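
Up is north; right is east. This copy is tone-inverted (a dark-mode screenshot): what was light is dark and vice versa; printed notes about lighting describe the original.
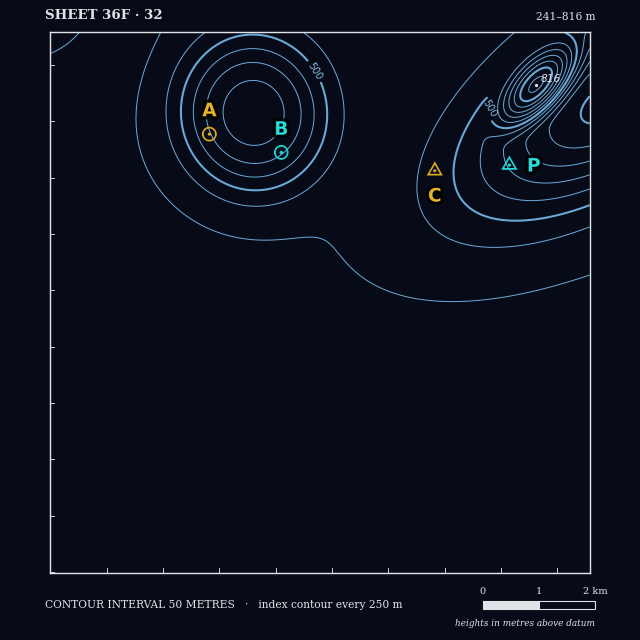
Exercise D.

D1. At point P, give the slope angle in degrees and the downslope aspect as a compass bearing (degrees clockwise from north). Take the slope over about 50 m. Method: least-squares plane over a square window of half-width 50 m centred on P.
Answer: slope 6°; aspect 60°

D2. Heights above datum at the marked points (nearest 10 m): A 400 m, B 390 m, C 530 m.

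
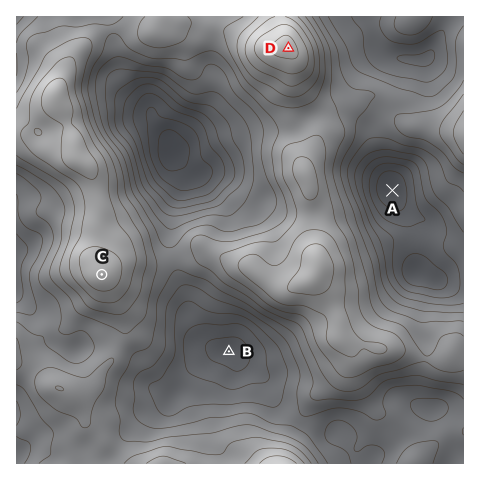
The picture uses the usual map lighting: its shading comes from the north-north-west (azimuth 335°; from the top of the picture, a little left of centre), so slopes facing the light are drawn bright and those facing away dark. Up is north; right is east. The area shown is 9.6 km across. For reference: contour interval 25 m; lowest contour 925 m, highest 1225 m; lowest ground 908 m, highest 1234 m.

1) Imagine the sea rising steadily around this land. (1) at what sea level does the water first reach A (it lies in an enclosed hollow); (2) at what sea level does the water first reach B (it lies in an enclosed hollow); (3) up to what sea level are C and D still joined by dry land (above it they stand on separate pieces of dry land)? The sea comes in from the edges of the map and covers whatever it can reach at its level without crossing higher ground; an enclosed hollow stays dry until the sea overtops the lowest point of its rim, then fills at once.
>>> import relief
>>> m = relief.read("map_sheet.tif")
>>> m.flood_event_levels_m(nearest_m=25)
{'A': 1000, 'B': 1050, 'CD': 1100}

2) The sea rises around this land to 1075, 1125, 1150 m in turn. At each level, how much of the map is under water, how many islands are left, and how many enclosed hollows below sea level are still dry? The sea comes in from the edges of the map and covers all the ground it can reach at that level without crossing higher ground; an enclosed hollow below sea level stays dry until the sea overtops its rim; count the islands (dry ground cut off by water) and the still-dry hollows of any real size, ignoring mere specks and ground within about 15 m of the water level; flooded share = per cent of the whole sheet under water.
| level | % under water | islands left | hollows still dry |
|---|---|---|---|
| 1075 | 37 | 0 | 1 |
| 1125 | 78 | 1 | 0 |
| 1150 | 88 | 2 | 0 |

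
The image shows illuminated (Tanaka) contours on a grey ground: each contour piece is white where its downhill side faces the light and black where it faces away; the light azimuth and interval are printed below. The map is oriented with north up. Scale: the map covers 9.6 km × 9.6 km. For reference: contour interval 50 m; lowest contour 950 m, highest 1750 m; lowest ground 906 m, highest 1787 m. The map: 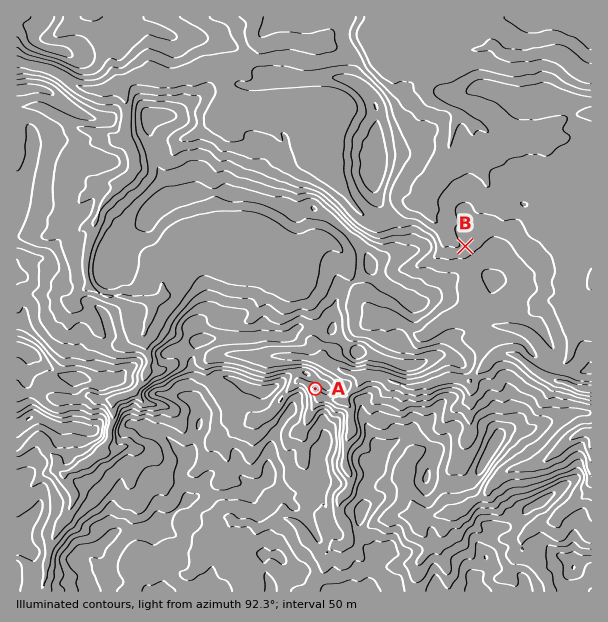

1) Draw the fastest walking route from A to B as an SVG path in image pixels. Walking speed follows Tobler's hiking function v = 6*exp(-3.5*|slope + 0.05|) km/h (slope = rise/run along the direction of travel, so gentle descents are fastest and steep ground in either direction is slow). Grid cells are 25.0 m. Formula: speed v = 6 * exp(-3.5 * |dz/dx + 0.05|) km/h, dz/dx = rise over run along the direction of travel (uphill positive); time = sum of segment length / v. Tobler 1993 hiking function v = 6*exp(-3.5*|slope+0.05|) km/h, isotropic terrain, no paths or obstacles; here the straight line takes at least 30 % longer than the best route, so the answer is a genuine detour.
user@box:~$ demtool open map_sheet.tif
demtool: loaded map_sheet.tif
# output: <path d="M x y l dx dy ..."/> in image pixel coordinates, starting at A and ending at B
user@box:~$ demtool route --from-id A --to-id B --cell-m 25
<path d="M315 389l5 4 6 3 16 0 17-7 6-6 3-2 12 0 9 5 12 0 3-2 6 0 30-15 1-1 15-8 2-3 0-3-5-9 0-7 3-6 0-3 11-23 0-57-2-3"/>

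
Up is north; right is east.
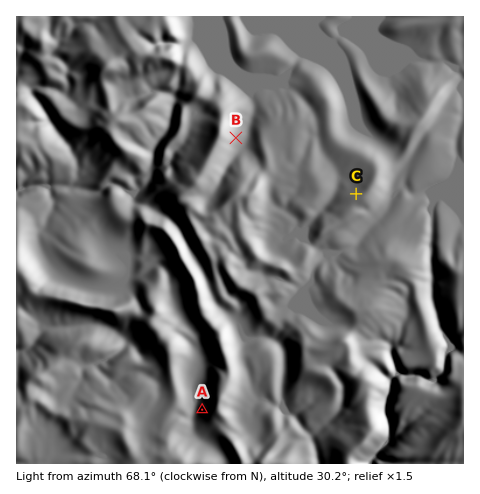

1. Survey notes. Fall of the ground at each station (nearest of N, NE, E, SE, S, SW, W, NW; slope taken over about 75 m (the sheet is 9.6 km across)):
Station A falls W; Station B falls E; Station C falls NW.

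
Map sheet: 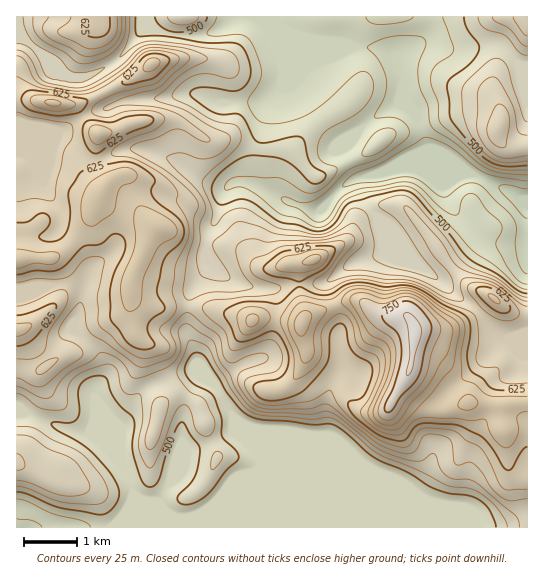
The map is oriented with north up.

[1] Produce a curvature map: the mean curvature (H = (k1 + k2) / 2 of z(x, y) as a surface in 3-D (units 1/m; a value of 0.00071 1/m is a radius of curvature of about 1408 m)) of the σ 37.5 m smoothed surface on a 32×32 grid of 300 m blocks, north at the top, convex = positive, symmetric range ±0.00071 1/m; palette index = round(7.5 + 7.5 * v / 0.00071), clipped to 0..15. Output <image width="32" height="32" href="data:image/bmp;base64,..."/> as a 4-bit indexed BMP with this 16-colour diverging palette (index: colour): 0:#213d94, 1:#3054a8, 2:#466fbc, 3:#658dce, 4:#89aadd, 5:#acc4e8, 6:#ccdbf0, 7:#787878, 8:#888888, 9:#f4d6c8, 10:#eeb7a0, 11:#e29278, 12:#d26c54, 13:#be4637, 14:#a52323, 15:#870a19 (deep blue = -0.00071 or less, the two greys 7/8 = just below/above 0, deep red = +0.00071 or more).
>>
<image width="32" height="32" href="data:image/bmp;base64,Qk12AgAAAAAAAHYAAAAoAAAAIAAAACAAAAABAAQAAAAAAAACAAATCwAAEwsAABAAAAAAAAAAlD0hAKhUMAC8b0YAzo1lAN2qiQDoxKwA8NvMAHh4eACIiIgAyNb0AKC37gB4kuIAVGzSADdGvgAjI6UAGQqHAHZUV2d3Z3d3d3d3d3d3dWlFiZpnd6Znh3h3iIh3ZTSXa8uqdZZ8Z3h3h3d3ZXh6ybmJmFbFaLR3d4iHY0mbd6iYmoVnxGbLd3d3dFenaWamqWZXZ/ZHhXd3dyOZsjV31mU3Z1TYLrVCIkJK3nWXh6ZHqmZ2u0xxjKm22t9nm8ipWoZGl3moRe/al5Nupka2eZyFRHlXRTmoa3V0Ofl3d1R3vKVZmkKLNCrXVjbYeTWWh2hmnM5VW4M7pUp1uXlWZ9pEeZpVF3j5b5QYmaytdFZr1GipnGq67FzbS8zdqEXrZZhomnhXllQ5du+p+yCP9ERHV6p4dVNWVSBHQ0AJ2kDb10V7h3Vnq/77AkREq1VVh5p3OZeEiZaI79hnaOdWdndIl2is1FmJdzO6V22laKZ7Z6h4uXhKqFYQu2bMVYmmd1iqaGWsJoU1cIve90i5ZHZ4nHmchURWaMoCJZRVgxWHaGfelEiFeHmqtjNXdyaXd2hlASZ4uHmag2vmRlJ97Hdlz6dme7x3iZZUzaZ4rKZDM3W/+8lpdneallhlqYnUn//CESRURWV2eKp1ZXiIxIdAT+h1NWmGZ3eKlmiZmpWyRSCP+GaLqGd3eZZol3qWszenCP/9y5Z3d2d2Z3ZodjbKvZAgAUiGd3dndmZ3djpah5uyacpVZ3eJiKqYeIqb"/>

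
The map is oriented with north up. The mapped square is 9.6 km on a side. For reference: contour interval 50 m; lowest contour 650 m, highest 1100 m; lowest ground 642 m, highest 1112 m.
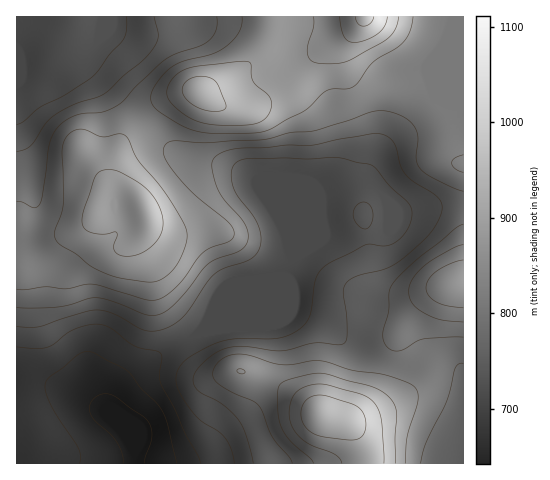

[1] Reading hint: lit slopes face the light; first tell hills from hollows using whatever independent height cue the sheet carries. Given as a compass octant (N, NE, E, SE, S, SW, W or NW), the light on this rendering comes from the E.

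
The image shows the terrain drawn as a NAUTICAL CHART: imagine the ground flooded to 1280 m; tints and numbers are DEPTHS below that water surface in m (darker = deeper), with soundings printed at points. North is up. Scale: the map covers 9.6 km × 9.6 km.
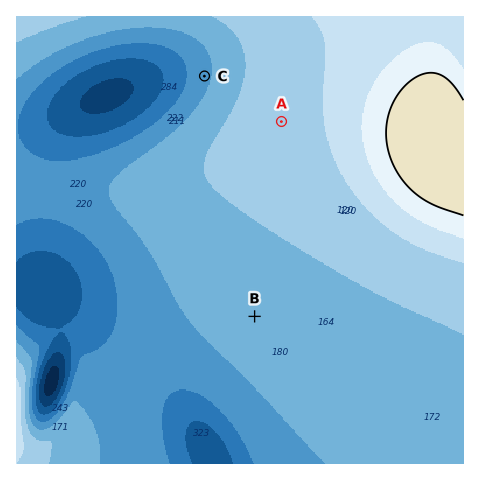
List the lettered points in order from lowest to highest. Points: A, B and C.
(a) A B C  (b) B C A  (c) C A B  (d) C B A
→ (d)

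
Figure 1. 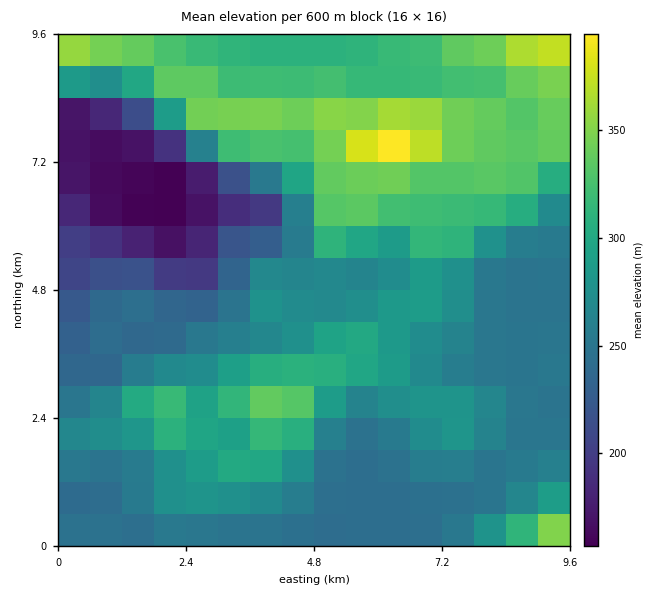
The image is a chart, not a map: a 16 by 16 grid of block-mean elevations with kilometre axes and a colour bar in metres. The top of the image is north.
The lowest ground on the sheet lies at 155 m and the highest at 405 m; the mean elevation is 275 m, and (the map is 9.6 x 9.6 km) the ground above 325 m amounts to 17.3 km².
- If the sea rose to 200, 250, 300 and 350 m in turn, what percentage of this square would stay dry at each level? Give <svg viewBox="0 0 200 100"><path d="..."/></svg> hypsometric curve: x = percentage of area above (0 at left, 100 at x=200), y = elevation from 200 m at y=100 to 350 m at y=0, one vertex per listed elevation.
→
<svg viewBox="0 0 200 100"><path d="M182 100l-47-33-67-34-58-33"/></svg>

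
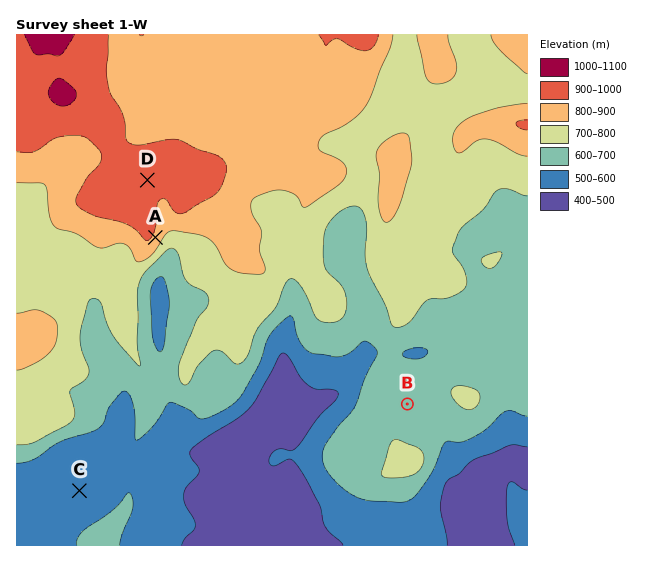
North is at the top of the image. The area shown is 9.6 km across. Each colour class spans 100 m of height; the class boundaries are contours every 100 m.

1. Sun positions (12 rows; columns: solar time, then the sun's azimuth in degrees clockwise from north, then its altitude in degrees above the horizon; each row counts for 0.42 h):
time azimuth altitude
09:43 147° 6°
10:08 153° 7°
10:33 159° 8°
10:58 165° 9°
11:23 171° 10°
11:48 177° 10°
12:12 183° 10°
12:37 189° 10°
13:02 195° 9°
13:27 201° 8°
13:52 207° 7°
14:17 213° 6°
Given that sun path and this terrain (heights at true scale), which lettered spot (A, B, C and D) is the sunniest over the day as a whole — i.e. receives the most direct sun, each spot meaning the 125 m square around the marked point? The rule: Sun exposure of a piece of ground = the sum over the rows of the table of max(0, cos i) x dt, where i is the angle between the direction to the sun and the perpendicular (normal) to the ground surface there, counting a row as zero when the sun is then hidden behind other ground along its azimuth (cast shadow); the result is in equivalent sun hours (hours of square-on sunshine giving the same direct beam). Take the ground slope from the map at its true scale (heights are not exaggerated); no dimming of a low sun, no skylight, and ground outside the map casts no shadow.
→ A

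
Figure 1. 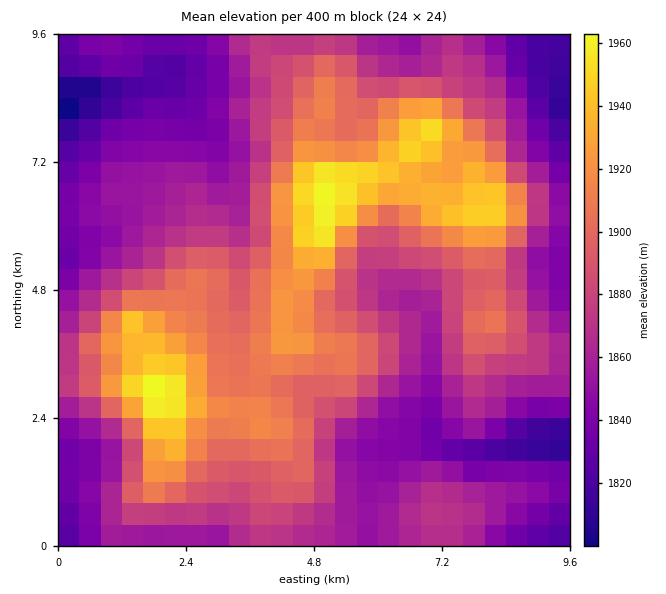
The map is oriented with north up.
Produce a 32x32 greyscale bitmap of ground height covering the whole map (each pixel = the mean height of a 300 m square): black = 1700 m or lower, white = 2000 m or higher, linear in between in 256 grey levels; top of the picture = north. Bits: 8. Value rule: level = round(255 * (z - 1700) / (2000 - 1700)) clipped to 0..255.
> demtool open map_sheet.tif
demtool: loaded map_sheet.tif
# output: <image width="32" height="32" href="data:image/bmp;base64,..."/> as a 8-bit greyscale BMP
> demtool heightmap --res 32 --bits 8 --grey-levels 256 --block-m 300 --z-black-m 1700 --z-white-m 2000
<image width="32" height="32" href="data:image/bmp;base64,Qk02CAAAAAAAADYEAAAoAAAAIAAAACAAAAABAAgAAAAAAAAEAAATCwAAEwsAAAABAAAAAAAAAAAAAAEBAQACAgIAAwMDAAQEBAAFBQUABgYGAAcHBwAICAgACQkJAAoKCgALCwsADAwMAA0NDQAODg4ADw8PABAQEAAREREAEhISABMTEwAUFBQAFRUVABYWFgAXFxcAGBgYABkZGQAaGhoAGxsbABwcHAAdHR0AHh4eAB8fHwAgICAAISEhACIiIgAjIyMAJCQkACUlJQAmJiYAJycnACgoKAApKSkAKioqACsrKwAsLCwALS0tAC4uLgAvLy8AMDAwADExMQAyMjIAMzMzADQ0NAA1NTUANjY2ADc3NwA4ODgAOTk5ADo6OgA7OzsAPDw8AD09PQA+Pj4APz8/AEBAQABBQUEAQkJCAENDQwBEREQARUVFAEZGRgBHR0cASEhIAElJSQBKSkoAS0tLAExMTABNTU0ATk5OAE9PTwBQUFAAUVFRAFJSUgBTU1MAVFRUAFVVVQBWVlYAV1dXAFhYWABZWVkAWlpaAFtbWwBcXFwAXV1dAF5eXgBfX18AYGBgAGFhYQBiYmIAY2NjAGRkZABlZWUAZmZmAGdnZwBoaGgAaWlpAGpqagBra2sAbGxsAG1tbQBubm4Ab29vAHBwcABxcXEAcnJyAHNzcwB0dHQAdXV1AHZ2dgB3d3cAeHh4AHl5eQB6enoAe3t7AHx8fAB9fX0Afn5+AH9/fwCAgIAAgYGBAIKCggCDg4MAhISEAIWFhQCGhoYAh4eHAIiIiACJiYkAioqKAIuLiwCMjIwAjY2NAI6OjgCPj48AkJCQAJGRkQCSkpIAk5OTAJSUlACVlZUAlpaWAJeXlwCYmJgAmZmZAJqamgCbm5sAnJycAJ2dnQCenp4An5+fAKCgoAChoaEAoqKiAKOjowCkpKQApaWlAKampgCnp6cAqKioAKmpqQCqqqoAq6urAKysrACtra0Arq6uAK+vrwCwsLAAsbGxALKysgCzs7MAtLS0ALW1tQC2trYAt7e3ALi4uAC5ubkAurq6ALu7uwC8vLwAvb29AL6+vgC/v78AwMDAAMHBwQDCwsIAw8PDAMTExADFxcUAxsbGAMfHxwDIyMgAycnJAMrKygDLy8sAzMzMAM3NzQDOzs4Az8/PANDQ0ADR0dEA0tLSANPT0wDU1NQA1dXVANbW1gDX19cA2NjYANnZ2QDa2toA29vbANzc3ADd3d0A3t7eAN/f3wDg4OAA4eHhAOLi4gDj4+MA5OTkAOXl5QDm5uYA5+fnAOjo6ADp6ekA6urqAOvr6wDs7OwA7e3tAO7u7gDv7+8A8PDwAPHx8QDy8vIA8/PzAPT09AD19fUA9vb2APf39wD4+PgA+fn5APr6+gD7+/sA/Pz8AP39/QD+/v4A////AGpxfoaEg4KDgoGDj5KRj4yKiIOAg4iLjo6Lg3pzbWpoa3J+i46Ni4yOjIqTmJaUkI2Ig4GEio+SkZCJgHlzb2twdn6OnqSgnZuYlJednpyYkYiCgIKIj5GPj4uGgHt2cHJ4f4yjtLOqoqCdnJ+jpqSaioJ/gISLj42JhYOBf3t1c3Z7hZu2vraqpKGhoqSpqZyJgH59f4SHhHt5e3t5eHRydXmClbTGw7Sppqepqqynl4V9fHt7e3hzbGlsbGppaHR4fYaZuc3Kuq6tr7KzsKiXhn17enl2cXB0b2ZgXFpZen+GkKXF186+tbO2ubeyq5yOhH57end0e4WDeG5oZGSDiZSnu9Hf1se8t7a3tK+nn5qTh357eHeAiouFfHZzdpGaqL/R3OPax7exsrKvqaWlpqCTh4F8eoOOj4qEgICCk56twdHa29XDs62usK6sqamsqZ+TioF+ipaWkI2NjIeQnaq5xc3PzsO0ra6xtbazr7CwqJ2RhIGQn56YlpeSiI+hs77GzMnCurGrrbO6wLy0s7ConpKFgpKjpqKemJGKiZitw9HOwLm1r6qqsLrAubGuqaCYkYeElKaurqOWjIaDjZqxxcG2s7Gtqaetub61q6Wgl5CNh4eXp66vo5GEfn6IkZ2sr66wsK2no6y6v7iso5qQioeGi5mjp6iejH55d4CKk5ygpq6xr6iirLm+vbWnmY+Li4uQmKClpJmIfHhyeYCIjZKcpqysp6CotbzCwq+bkpKVlpidpamlloR6eG91eoCFi5KZnZ6cl56vv87SvKKYmZ6ipKmvtK+ch3t4dHd6fYKHjI+TlJGNmK7E1t3MsJ+do6yzusHFwbCUgXp2en5/gYWIi46Piomas8XT3dnHsqisusbL0NPQwJ+IfXV5f4KCg4aIi4uFiJuzx9Tc29PHvr/Hy8vO09LCool+c3d+goKChYeJhoGIma/G2eHc1tDJxsXFxMjPyLGahnlvc3qAgYGDhIN/fYaTprvR19XU09DKxsO/w8q5nIx9cmptdXt8fH1+fXp7go2escK/urq+ydLQycC9wKqOgHVsZGhwdnd3d3h3dnqCkJ+rubOtrbG9zdfWyLm0n4l7b2dbYWpwc3R0c3J1fImXn6a0tK2rr7vFztLFr6WYiHhrYlNZX2Npb3FvcXZ+i5OZobC2r6iosbvAvrCemJOEcmVdWFZaYWVna2tvdHqFj5igq7SxpZ6eo6ejm5WTjX1tY19lZGhvb2lnaG1yeYWSmp6lr62glJCOjpCVlJCFdWljYmtwdHZ0cGxscHR9jJWYmJyjopaMiYSEjJKOiH5xZ2RkbHN5eHRzcnFydoGQlJKRkZSUjIWDf4GLj4qDeW9oZWQ="/>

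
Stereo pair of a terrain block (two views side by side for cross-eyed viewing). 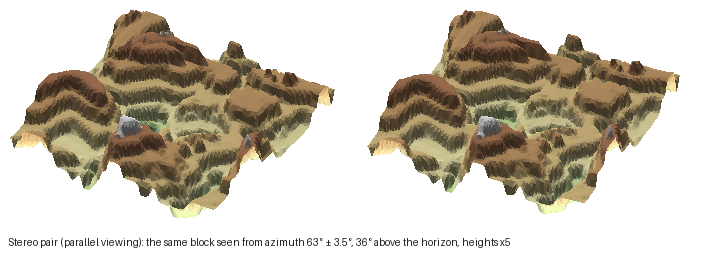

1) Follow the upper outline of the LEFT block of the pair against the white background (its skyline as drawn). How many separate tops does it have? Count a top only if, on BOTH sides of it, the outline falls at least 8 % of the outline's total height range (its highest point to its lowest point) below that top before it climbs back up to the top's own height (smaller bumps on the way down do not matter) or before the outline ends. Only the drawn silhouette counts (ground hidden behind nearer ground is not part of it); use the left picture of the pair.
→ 2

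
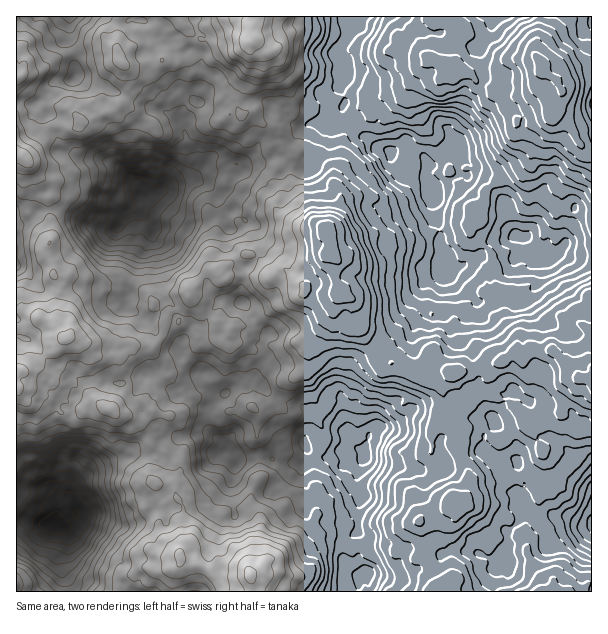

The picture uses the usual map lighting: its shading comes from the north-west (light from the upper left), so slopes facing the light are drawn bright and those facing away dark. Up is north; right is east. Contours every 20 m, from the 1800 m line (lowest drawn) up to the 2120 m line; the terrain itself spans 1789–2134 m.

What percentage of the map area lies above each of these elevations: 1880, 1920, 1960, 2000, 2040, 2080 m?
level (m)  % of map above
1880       95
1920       84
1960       67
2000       41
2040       15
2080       4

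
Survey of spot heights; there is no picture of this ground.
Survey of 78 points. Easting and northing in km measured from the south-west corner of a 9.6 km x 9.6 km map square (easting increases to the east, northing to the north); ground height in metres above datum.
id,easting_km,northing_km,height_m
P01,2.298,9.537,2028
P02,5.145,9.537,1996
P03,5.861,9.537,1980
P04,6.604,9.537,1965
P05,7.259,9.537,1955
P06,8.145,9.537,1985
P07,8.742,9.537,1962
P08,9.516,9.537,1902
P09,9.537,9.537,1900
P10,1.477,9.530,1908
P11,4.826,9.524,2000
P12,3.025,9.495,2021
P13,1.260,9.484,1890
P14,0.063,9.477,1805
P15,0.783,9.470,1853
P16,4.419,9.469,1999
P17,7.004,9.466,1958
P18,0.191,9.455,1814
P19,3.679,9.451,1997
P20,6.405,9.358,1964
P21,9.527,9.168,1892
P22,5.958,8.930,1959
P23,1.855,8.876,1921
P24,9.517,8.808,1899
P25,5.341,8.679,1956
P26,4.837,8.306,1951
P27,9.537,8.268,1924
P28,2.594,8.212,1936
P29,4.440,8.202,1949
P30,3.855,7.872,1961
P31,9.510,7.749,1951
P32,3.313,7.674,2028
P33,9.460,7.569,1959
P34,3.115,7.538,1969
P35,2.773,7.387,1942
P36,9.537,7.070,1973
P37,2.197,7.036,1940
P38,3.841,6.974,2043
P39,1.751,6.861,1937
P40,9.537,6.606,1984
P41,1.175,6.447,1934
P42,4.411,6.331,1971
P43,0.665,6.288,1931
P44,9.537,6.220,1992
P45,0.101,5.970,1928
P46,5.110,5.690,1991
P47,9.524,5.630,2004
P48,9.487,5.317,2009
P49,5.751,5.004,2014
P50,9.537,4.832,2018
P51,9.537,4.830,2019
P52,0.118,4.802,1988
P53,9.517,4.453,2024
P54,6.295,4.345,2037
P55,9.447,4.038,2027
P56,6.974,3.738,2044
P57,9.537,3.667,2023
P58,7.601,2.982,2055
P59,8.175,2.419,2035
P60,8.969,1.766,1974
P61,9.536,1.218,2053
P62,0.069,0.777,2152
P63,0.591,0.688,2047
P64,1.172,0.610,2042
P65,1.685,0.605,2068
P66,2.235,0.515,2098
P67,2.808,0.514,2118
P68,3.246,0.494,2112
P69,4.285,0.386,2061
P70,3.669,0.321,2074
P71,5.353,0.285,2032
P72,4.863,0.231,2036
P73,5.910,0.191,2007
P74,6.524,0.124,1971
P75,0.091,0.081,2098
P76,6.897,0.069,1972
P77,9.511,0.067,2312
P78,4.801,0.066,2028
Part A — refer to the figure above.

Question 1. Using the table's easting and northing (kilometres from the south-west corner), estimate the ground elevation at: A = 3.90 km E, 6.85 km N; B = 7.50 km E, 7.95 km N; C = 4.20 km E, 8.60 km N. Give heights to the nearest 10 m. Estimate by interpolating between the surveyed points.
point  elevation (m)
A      2040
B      2010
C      1950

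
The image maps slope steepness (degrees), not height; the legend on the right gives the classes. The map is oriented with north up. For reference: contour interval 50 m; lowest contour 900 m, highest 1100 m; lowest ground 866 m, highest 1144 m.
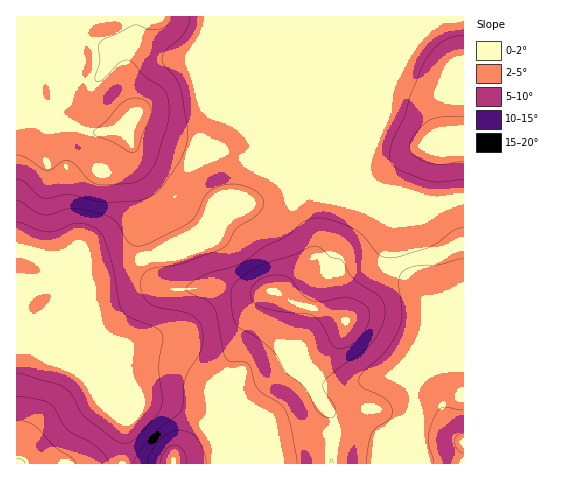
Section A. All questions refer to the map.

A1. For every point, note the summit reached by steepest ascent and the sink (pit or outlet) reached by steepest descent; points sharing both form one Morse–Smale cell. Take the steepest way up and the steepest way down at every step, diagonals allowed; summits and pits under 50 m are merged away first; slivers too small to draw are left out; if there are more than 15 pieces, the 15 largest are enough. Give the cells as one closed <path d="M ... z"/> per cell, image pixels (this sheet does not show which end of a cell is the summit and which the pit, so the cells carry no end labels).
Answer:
<path d="M277 165l-13 1-18 33-37 15-7 13-9 7-29 14-11 8-14 5-29 8-19 1-30-11-9 0-26-9-9 0-1 94 12 1 8-8 12-23 15-23 0-14 25 27 12 25 13 11 11 30 15 25 20-6 27-1 29 4 11 4 7 10 2 15 12 27 3 16 147 0-2-23 14-14 5-10-1-38 2-9 9-8 40-5 0-158-8-1-17 5-9-1-27-10-22-3-46-19-40 0z"/><path d="M264 16l-247 0-1 234 10 0 26 9 9 0 23 10 18 1 14-2 37-12 11-8 29-14 9-7 7-13 37-15 18-32z"/><path d="M463 16l-198 0-1 149 31 5 40 0 46 19 22 3 27 10 9 1 24-5z"/><path d="M64 280l-1 11-15 23-12 23-8 8-12 1 0 117 106 1 4-43-54-130z"/><path d="M70 286l56 135-3 43 126-1-1-11-13-31-2-15-9-12-27-5-30-1-28 7-15-25-11-30-13-11-12-25z"/><path d="M463 358l-39 4-9 8-2 9 1 38-5 10-14 14 3 23 66-1z"/>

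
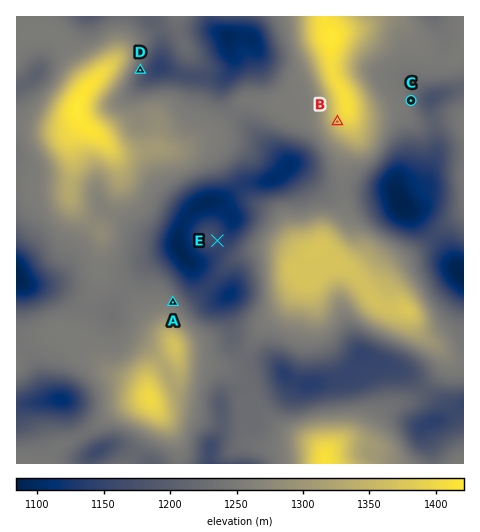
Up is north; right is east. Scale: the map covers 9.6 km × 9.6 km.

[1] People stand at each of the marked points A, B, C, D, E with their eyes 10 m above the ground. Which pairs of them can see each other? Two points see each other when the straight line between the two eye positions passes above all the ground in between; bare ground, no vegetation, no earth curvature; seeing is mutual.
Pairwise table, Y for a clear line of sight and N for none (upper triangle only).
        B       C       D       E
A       Y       N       N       Y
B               N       Y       Y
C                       N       N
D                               N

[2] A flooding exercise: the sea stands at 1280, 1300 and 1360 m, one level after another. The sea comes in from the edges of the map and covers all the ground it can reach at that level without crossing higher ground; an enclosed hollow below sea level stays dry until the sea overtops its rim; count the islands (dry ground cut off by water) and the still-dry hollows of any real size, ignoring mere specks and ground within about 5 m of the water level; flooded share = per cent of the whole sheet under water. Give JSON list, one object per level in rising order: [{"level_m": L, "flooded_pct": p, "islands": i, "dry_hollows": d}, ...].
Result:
[{"level_m": 1280, "flooded_pct": 76, "islands": 3, "dry_hollows": 0}, {"level_m": 1300, "flooded_pct": 81, "islands": 3, "dry_hollows": 0}, {"level_m": 1360, "flooded_pct": 92, "islands": 4, "dry_hollows": 0}]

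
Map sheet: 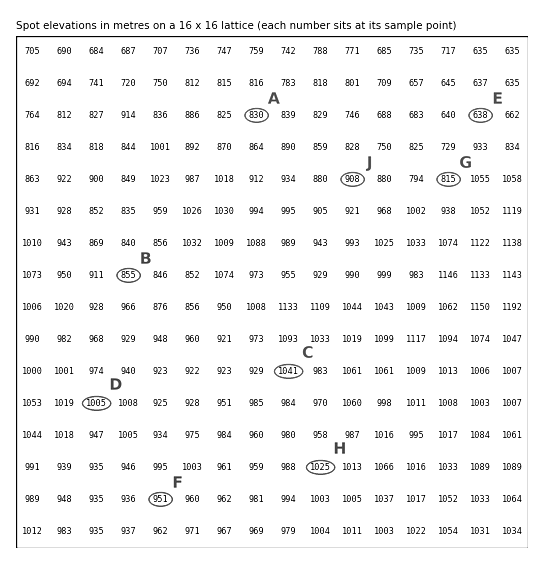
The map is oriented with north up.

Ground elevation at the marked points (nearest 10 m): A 830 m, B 850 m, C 1040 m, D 1000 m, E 640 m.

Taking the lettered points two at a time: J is below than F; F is below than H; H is above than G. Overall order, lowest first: G J F H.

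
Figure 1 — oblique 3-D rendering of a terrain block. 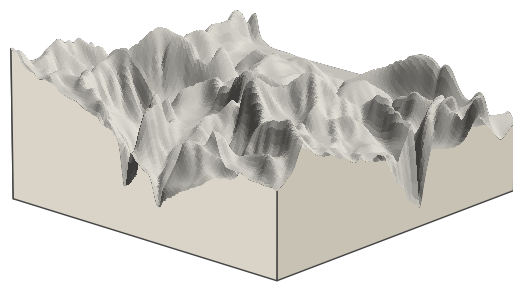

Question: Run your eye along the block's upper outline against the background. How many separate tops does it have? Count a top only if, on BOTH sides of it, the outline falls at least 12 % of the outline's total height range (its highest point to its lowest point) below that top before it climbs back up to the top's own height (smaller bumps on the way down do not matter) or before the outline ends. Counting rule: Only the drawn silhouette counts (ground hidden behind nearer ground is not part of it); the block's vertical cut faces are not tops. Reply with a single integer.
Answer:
3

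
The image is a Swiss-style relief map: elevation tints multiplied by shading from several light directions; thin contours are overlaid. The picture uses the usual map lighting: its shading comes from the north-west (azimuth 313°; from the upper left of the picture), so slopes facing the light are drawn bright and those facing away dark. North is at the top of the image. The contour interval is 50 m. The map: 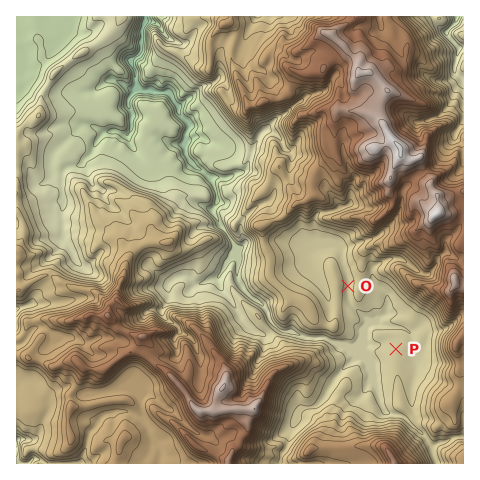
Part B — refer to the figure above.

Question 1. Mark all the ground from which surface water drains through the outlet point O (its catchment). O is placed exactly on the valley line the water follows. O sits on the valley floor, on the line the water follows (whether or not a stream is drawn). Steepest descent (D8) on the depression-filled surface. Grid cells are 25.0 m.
8.791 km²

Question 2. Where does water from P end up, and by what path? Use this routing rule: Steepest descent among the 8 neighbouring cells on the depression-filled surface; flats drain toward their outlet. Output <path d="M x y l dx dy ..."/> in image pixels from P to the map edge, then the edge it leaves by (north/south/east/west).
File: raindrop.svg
<path d="M396 349l-7-7-6 0-4 2-29 0-3-2-17-1-5-4-19 0-9-3-4-4-13 0-8-7-7-15-7-7-5-2-9-8-7-12 0-34-15-17-5-10-4-5 0-4 3-5 0-7 1-2-3-10-3-4 0-2-1 0-9-10-4-1-11-14 0-21 2-3 0-6-1-2-8-9 0-3-3-4 0-2-9-12-12 0-4-2-8 0-7-7 0-8-2-1 0-5-2-2 0-4 2-6 5-3 2-4 2-22 2-3 0-8"/>
exit: north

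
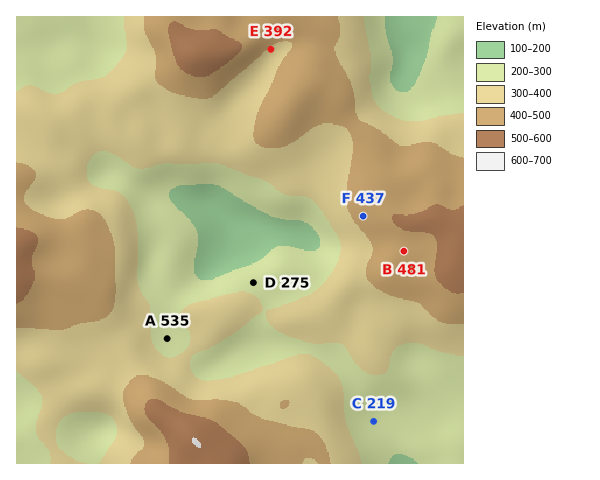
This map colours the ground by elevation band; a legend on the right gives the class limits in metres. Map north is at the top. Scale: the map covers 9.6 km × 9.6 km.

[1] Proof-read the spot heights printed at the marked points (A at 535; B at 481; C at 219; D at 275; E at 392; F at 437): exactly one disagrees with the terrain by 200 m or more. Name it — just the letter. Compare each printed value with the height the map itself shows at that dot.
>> A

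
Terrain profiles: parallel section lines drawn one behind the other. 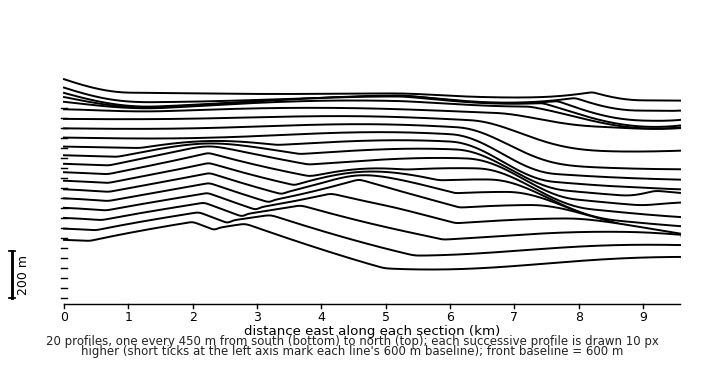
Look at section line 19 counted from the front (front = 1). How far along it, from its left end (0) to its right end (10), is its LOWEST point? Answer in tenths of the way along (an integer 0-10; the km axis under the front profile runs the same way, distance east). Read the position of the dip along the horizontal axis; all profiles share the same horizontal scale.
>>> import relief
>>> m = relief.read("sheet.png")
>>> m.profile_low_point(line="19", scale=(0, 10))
10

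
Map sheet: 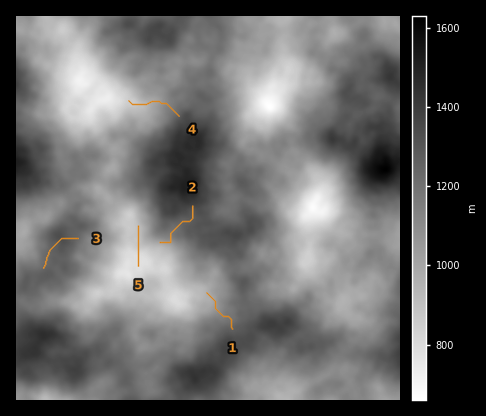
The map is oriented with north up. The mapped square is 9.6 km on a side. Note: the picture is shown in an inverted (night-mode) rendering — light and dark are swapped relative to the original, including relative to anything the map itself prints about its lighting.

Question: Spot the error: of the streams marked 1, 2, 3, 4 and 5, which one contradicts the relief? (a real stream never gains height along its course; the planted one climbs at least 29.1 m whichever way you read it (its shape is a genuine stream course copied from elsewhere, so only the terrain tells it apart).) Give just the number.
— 3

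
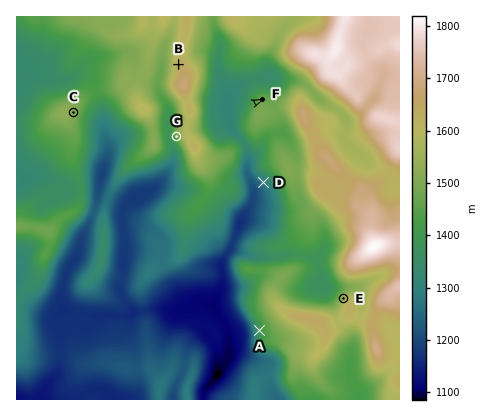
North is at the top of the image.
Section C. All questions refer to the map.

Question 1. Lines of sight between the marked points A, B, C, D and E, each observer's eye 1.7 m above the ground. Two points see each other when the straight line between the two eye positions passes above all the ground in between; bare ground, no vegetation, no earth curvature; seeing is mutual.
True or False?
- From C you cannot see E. False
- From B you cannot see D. True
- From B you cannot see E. True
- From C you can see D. False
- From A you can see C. True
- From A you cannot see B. True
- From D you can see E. False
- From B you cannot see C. False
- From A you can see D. False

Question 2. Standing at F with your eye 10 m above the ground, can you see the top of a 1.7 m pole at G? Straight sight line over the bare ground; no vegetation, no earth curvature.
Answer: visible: false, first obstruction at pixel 200 126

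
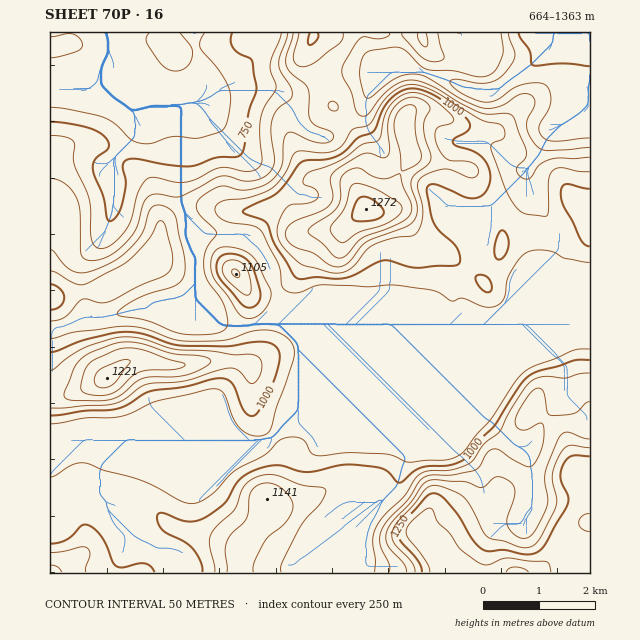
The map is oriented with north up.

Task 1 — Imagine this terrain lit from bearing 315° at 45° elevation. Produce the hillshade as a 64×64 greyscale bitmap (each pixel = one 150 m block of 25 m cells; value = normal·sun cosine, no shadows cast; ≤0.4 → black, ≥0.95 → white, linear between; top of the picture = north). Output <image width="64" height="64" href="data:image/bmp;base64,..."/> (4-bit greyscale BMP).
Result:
<image width="64" height="64" href="data:image/bmp;base64,Qk12CAAAAAAAAHYAAAAoAAAAQAAAAEAAAAABAAQAAAAAAAAIAAATCwAAEwsAABAAAAAAAAAAAAAAABEREQAiIiIAMzMzAERERABVVVUAZmZmAHd3dwCIiIgAmZmZAKqqqgC7u7sAzMzMAN3d3QDu7u4A////AJh2ZniamYiImaqqh2Z3iIiIiIq6mZmpmZmavMu6h4iIqpdmeJmpiIiZqqqHZmZ4iIiIirqYiJmImZq8y7uoiIjMuYd4mZmYiImqqpd2ZmeIiIiKuod4mYiImry7zcqIiMzLmHiJmYiIiau6mHdmVoiIiJrLqIiZiIiJq6rN25iIq7uoiImZmIiaq7uph3ZVeIiIit3bqZmId3iZmb3sqYiZqpiIiZmZmaq8y7mHdlRXiIiJ3//aiIh3d4h4rN26mZmZmIiJmZmZq7zMuph2VVZ4iIm+//2YiHd3h2eb3cuqmZmIiImZmZmrvMzLmHdmVWeIiJzv/8iIh3iHZorNy7qZmIiImZmZmZq7zMuph3d3ZniIic//6oiIiZhmeby7qpmYiZmZmZmZiZrN3cqYiZiHd3eInP/8qZmZmHZ5q6mZqpiJmZmZmYiIib3e3KmaqqmIiIiL7/27uqqph4q7qYiqqZmZmZmIiIiIm97cuqq7u6qZmIrf/c3cu6mYmsy5iJmpmZmZiIiIiIiJvNy6qqu7u6qpmb3d3u7LqZmbzduZiJmZiIiIiIiIiIiavLqZmru7u6qZmru87+ypmZrN3LuIiIiIiIiIiIiIiIiaqpiJmqqqqZmZmZm+7bmZmb3cu4iIiIiIiIiIiIiIiIiamYiImZmYiIiIiJvu2piJrMu6iIiIiIiIiIiIiIiHd4mZmIiIiIiIiIiIic7sqIiruqlmd4iIiIiIiIiIiYdmeJmIiIiIiIiIiIiInO25eJq6mTIjREVXiIiIiIiZl2VoiIiIiIiIiIiIiIiJ3tuHiaqZQxAAABNXiIiIiJmYZVeIiIiIiIiIiIiIiIiu7ah4qqqHUxAAACRWZ3iImZhlRoiIiIiIiIiIiIiIiJz+yXeaqqqoZCAAAiMzNGeJmGRFiIiIiIiIiIiIiIiIit/rh4mqu8updBABERAAJGiYZUR4iIiIiIiIiIiIiIiIvv25maqrzMunQhIiIhACRoh1RGiIiIiIiIiIiIiIiIib7tu6qrvN3MqGVWd3ZURXiIZUWIiIiIiIiIiIiIiIiIm83cy7zN3d3LqZmru7qZmqmGVXiIiIiIiIiIiIiIiIiImrzMvM3e7t3LqqvMzMzMuph3eIiIiIiIiIiIiIiIiIiImaurzN3u7cuqq7zM3dzLqYiIiIiIiIiIiIiIiIiIiIiImZmrvN3dy6qqq7vMy7uqmYiIiIiIiIiIiIiIiIiIiIiIhniau8zLqpmZmaqpiJmYiIiIiIiIiIiIiIiIiIiIiIiERWiIiaqZmIiImqhVeIiIiIiIiIiIiIiIiIiIiIiIiIREVmVFZ4iIiIiZl1NHiIiIiIiIiIiIiIiHdniIiIiIh2ZndUM1Z3iIiJiHZEaIeIiIiIiIiIiIiIdlV4iIiIiIiJqoZDNFVniJh3dUV4dVZ2Z3d3d3d3iIiIZXiIiIiImZrMyoZURFV5mXdkRpqGQzMjVmZ3dmd4iJh1aIiIiIiZm83cuYZVVXm7qnRHmpdUMgA1Znd2ZmeImXVYiIiIiJiJvN7cqHZVes3clmiZl2ZkEBVnd3dmZ3iZhkaIiIh3iHeb3u3Kh1V6zdyoiZiHd3dAAleIh3d3eImXVXiIiIeHZnnN7tynZnnNy6mamHd3iGEAJGiIiIiIiahmZ3iZiIh1V6ze7bhmeauqmZqqmHiIcwAAJWeIiIiJqXd3iJmZiHVGm83tuGaImYdmeby6qqqGMAABNWiIiImZiIiImZmIdUWKvd24ZoiIdlVorMzM3LlkIQACR4iIiZmImZmZmYh2VXm83cmImZmZiIiavM3e25dlQxA3iIiImIiZmZmZmIZWeazdypqruru8y7qqvN7tuYiGMTeIiHiIiJqqqZmZh2Z4q8y6q8zLu83d3KmavM3KmZdTR4iHZneImqqqmZmHZ4irzLqrzdy6vN7uyYmrzLqpl0NXd3dlZ3iau7qqmYd3iZq7qqvN3cqs3u7bmazMqqqnMTV3d2VWeJq7uqqYd2eJmqqqqrzdy6vN7u27zdypmrlBFGeIdVZ4mry6qoh2Z4maqqqqq8y7u7vN3cze7sqaunMkeZmGZmeKzLu7iHZmeJqqqqqqu7u6q7zMzM7/26q6lkV5qpd3Znm8zMyYh3d3iaqqqZqqqruqu7urve7su7qGVWiZiHd2Z6vMzKqZiIiJmZmZmZqqu7u7qZmazd3cunVVZnd3d3Zniru7qqqpmIiZmZmZmZq7u7qpmIibze3KdEVVVniIZVZ4mqq6qqqZiJmZmZmZmru8u6mYd4mt7tt0RWd3irqFRFaImaqqqZmIiZmZmZmau8zLqqmId4z//ZZWeIibzKdUVniImZmZmYiIiIiIiZqrzMu6uql2e+//yYd3iavdynZWd4iZmZmZmIiIiIiJmaq7y6qqqYZp3//rmHeJmr3cqHd3iIiIiZmZiIiIiIiZmqqqmZqZh2it/+uYiIdlaczKmHeIiIiImZmYiIiIiJmZqqmHeIh3eInN26h2VDIkerupiIiIiHiJmZiIiIiImZmruodmd3ZoiJmqhlVWZDJGmqqZmYiId4mZiIiIiIiYiavMuFVmZVeIiIdlV4mHZEV5qqmZiIh3iZmJmIiImZiIm97bdVVVRXd4h2Zomph1VniZmZmYiIiJmZmYiImZmYiKzuyWVVVVVWeIdmiamGVWiImZmZmYiJmZmZiIiZqpmInO7adlVWZVVoh1aJqYZFeIiJmZ"/>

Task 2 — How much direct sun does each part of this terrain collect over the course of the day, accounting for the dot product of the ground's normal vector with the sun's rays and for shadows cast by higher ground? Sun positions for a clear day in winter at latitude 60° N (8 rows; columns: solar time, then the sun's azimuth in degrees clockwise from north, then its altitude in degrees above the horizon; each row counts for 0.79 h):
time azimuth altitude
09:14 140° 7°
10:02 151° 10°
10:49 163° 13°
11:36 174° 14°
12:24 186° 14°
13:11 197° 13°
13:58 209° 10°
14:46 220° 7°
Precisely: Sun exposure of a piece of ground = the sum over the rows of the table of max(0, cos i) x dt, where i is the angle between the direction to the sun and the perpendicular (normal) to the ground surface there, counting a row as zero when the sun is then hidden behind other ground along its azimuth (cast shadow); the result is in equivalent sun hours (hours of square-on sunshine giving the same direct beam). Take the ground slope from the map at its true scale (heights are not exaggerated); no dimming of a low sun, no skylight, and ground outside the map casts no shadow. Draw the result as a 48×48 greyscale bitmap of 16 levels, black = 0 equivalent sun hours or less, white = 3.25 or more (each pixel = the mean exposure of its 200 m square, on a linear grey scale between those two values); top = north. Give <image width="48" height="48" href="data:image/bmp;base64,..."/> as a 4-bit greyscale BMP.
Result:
<image width="48" height="48" href="data:image/bmp;base64,Qk32BAAAAAAAAHYAAAAoAAAAMAAAADAAAAABAAQAAAAAAIAEAAATCwAAEwsAABAAAAAAAAAAAAAAABEREQAiIiIAMzMzAERERABVVVUAZmZmAHd3dwCIiIgAmZmZAKqqqgC7u7sAzMzMAN3d3QDu7u4A////ADRmZUREVmZmVmZlVWZmVWiIZUMyIRJWZgFGZUNFZnd2Znd2VmZmaLy5ZTIQAABGZgATRERWeIdlVWd3ZmZmaKymRDIQAAA1ZiIiNFVnd2RDRWeIdmZlRFZkMzMhAAAleFZURWZmUyIiJGeIiGZlQhEkQzMzMQEjVWZUVmZkMhISNXd3iIZlQgATQzNFZTIzM1VVVmVDI0MiNVZUVnh2VBARIiNFZkVmVEVVVUQzVVVDMhESI1ZmVCEQABI0RVZ4dkRFRERWZlVUEAAAASMzMiEQAAEjM0VWd1Q0VWZmZmVVMQABEQABERAAAAAzM0QzNGZmZmZmZmVVQyAjMyEBERIgAAAjNFQyAGZmZmZmZmVVVVVDRFVURDMiEAABRmVCAGZmZmZmZmVVaJdURVVUREQzIiEBR2VCAMuYiHZmZmZmeYdmVVVVRERFVUMRNWZCJO///9p2ZmZmeIdmVVVVVVVVVVQyE1ZCNXnf//26mHZmeIh2VVVVVWZmVVVUITVURERYrM3u/+26h4h2VVVVZmZmZmVUMRJFQ0RERp3////sl3d2ZmZmZmZmZmVVQgACMiIiEliYZWiZdVZ3ZmZmZmZmZmVVRCAAAAAAAAEQAAABESNVZmZmZmZmZmVVVEIRABAAAAAAAAAAAAEkZmZmZmZmZmVVVVVUREIAAAAAAAAAARE1ZmZmZmZmZmZVVmZmZZYxAAAAAAABWHVVZmZmZmZmZmZmZmZmZpdmUgAAAAEkjLdmZmZmZmZmZ2eZZmZmZlVniXQiM0RYunZndmZmZmZmdnmpdmZmZiEjNpu6h1Wdx0Rpu7u6mYmYd4hlZmZmZgAAATaal1aJdDRovf/rmZmZmYVGhmZmZiIgAAJXdlRSASWKq83bh4iZmGRGiGZneEVBAAEkVFQgACe7qpq7qHd3ZVVWeIh2eVZSEAEjRFQgAliZmpmt/8l1Q1ZlVnZmeFVUIRI0RFVniZdDRVac//6VNWZlRFVXh1VVQyRDNGiau7hBAAJZqryVVmZlRERohlVURDQxElZTIjRDEAI0QzVVVmdlQzRodUQzREQgERERAAAkREVCESI0aJmFRERmQ0MzRFQxEAAAAAATVmYxASVniZmGQ0VTITNERWUhERAAAAASMyIRISe8qYdURFQxEUVWVUIRIhEAAAJDAAABIjeZZCEjZ2IAAEVndjESMiIQEkZTAAAAAmZEMhEld0EAADNEQzNEQzMzRFZSEAAAA3ZEVmZmZCEAAAABEkRVREREVVVDRVQgBGZWeZZEREQyEgERJEVVVVVEVUQzVnYwEzRodCAAFHhlVTMzRFZVVVVVVDMjRVUxERAjEAAAA2ZmZlVVVWZmVVVVVUM1ZUMyIQAAAAAAABNWZmZmVVZmZmVmZmaJllMzMgAAABR2MAFFZmZnZWZmZmZmdmaaqGVUQyAAJYmahSEjRHd2ZmZmZlZndlRXmYdlQyElZUM2h1QzNGZmVmZmZVVndlMzaZh2hlaYUyNnVEVEVVVURVVVVUVVVVRERnZWeIh1REVmREVVVQ=="/>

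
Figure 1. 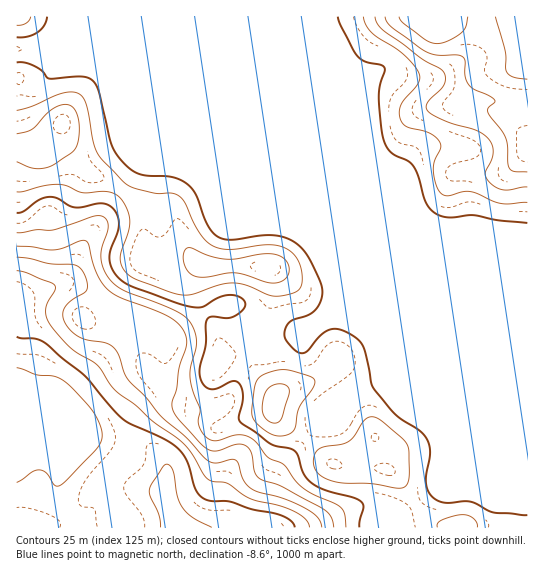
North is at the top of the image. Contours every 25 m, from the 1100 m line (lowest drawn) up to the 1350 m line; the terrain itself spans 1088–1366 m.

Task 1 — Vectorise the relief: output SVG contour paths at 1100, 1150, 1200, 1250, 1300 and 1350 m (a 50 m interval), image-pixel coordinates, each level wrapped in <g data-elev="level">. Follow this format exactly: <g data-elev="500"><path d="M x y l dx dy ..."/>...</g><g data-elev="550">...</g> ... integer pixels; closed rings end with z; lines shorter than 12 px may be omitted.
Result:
<g data-elev="1100"><path d="M160 527l-1-12-9-18-1-7 2-5 11-17 5-4 6 6 4 25 5 12 11 11 19 9"/><path d="M17 368l20 7 18 2 11 5 27 29 7 14 2 10-1 7-4 7-36 36-6 1-9-13-7-3-6 2-16 10"/></g><g data-elev="1150"><path d="M17 271l10 2 27 12 1 5-8 13-1 8 1 8 6 10 18 20 27 17 12 19 7 7 18 13 19 17 29 21 9 11 15 25 6 2 14 2 16 12 9 4 26 6 15 6 12 7 5 9"/></g><g data-elev="1200"><path d="M17 246l37 4 9-2 18-7 4-1 2 2 9 29 5 11 6 7 14 9 48 19 9 6 6 8 2 7 0 8-6 20-3 23-5 14 1 8 7 10 21 23 9 6 8 1 19-7 9 2 5 7 3 17 4 7 5 3 19 7 41 22 8 8 3 10"/></g><g data-elev="1250"><path d="M527 515l-33-2-23-11-26 1-7-2-6-4-4-7-2-8 4-28-2-13-9-11-24-16-21-25-3-6-7-34-3-7-6-5-13-7-9-1-11 5-17 19-7-1-9-7-5-10 3-10 6-5 14-5 7-4 6-8 2-9-1-9-7-16-7-14-8-9-10-7-14-4-14 1-30 4-6-1-7-2-10-11-12-31-9-11-8-5-8-2-24-1-9-2-9-6-10-10-8-15-12-50-6-12-6-3-6-2-32 2-6-7-9-5-9-3-8-1"/><path d="M17 213l6-2 15-11 11-3 8 1 12 7 6 2 24-4 8 2 8 6 4 12-2 10-7 18 0 11 4 11 9 9 11 5 39 15 20 5 10 0 15-9 8-3 9 0 8 4 2 4 0 4-10 9-8 2-16-1-4 2-1 6 0 21-6 24 2 12 4 5 7 2 6-1 12-7 7 1 3 5 2 8-4 22 1 5 31 22 19 4 5 3 3 5 6 18 10 11 13 6 28 7 7 4 1 5-3 14-1 6"/><path d="M17 37l12-1 9-4 7-7 2-8"/><path d="M338 17l4 10 16 30 7 4 15 4 4 2 1 4-5 14-1 12 2 29 3 15 7 12 18 8 5 6 4 10 7 22 5 10 7 5 9 3 28-2 24 5 29 3"/></g><g data-elev="1300"><path d="M270 422l7 1 5-6 7-24-1-6-3-2-6-1-6 1-5 4-3 5-3 17 3 6z"/><path d="M266 282l12 1 5-3 4-3 2-10-2-5-4-4-6-3-10-1-30 5-11 0-16-3-20-8-4 1-2 2-1 7 2 8 4 7 5 3 11 1 30-4z"/><path d="M17 162l14 6 12 0 11-3 17-12 5-6 3-8 0-12-1-10-3-7-4-4-5-2-5 1-12 6-16 18-16 5"/><path d="M375 17l3 8 6 6 38 28 21 13 2 6-1 7-15 16-2 4-1 4 3 4 10 5 14 6 24 7 12 8 3 6 1 6-1 8-7 14 1 4 3 5 7 5 7 3 24-3"/></g><g data-elev="1350"><path d="M399 17l4 6 20 15 7 4 7 2 12-3 12-8 5-6 2-10"/><path d="M495 17l10 34 1 20 7 6 14 2"/></g>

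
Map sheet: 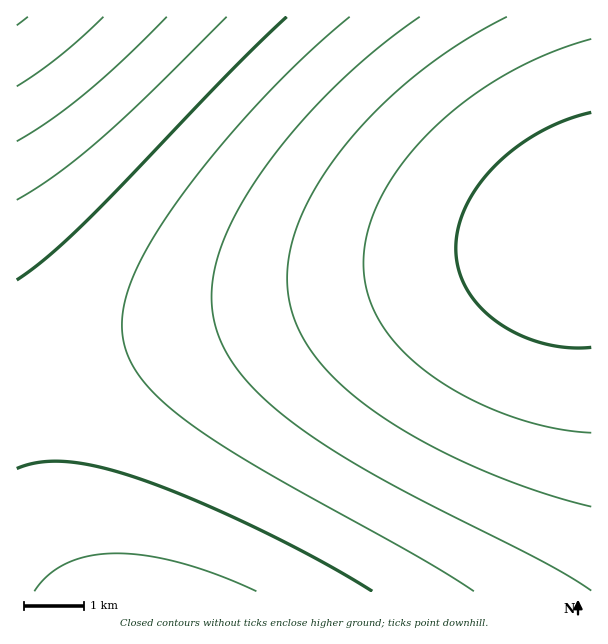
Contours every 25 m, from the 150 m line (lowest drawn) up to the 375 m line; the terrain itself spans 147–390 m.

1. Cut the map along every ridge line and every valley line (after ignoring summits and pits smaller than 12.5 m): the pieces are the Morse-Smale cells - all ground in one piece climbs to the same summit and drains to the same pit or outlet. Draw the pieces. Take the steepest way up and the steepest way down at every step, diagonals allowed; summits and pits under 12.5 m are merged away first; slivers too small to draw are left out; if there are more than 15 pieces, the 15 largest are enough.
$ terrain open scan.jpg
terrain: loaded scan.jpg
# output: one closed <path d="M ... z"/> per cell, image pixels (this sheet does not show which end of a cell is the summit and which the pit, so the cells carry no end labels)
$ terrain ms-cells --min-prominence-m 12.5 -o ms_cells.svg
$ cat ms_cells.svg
<path d="M591 228l-4 0-14 7-30 11-75 19-241 54-179 45-31 4-1 223 575 1z"/><path d="M591 16l-574 0-1 352 10 0 22-4 179-45 241-54 75-19 30-11 14-7 4 0z"/>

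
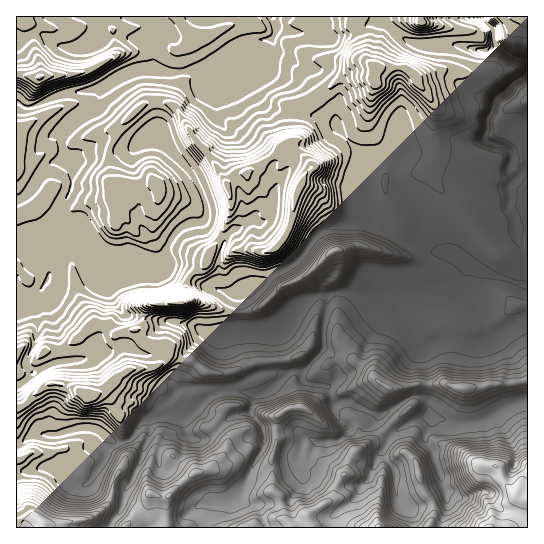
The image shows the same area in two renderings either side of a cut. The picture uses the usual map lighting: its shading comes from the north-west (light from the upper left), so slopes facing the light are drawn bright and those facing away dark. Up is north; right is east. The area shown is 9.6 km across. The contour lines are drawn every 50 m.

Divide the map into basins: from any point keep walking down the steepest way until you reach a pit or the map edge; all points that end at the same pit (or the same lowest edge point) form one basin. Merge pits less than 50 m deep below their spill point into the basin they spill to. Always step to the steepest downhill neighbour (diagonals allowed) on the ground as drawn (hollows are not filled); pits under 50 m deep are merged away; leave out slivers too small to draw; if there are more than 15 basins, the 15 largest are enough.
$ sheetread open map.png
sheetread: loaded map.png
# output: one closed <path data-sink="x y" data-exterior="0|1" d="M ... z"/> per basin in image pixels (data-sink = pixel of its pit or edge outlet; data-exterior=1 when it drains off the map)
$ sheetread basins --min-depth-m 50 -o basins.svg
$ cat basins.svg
<path data-sink="482 17" data-exterior="1" d="M527 16l-172 1-2 10 10 19 2 12 8 8-20 5-8 4-30 24-20 8-3 4 0 30-9 4-22 20-15 8-9 2-10 8 5 22-4 17-5 12-12 17-4 12-18 14-5 24-2 2-32 1-5 6-2 16-9 5-19 2-9-9-13 0-32 27-16 0-11 10-18-4 1 51 8-3 8-9 16-12 18 1 19 11 7 0 9-4 7 6 11 20 8 31-5 18-10 16-1 14-4 8-7 7-11 7-32 6-15 0-8-8-9 0-10 6 1 5 293 0-3-13 26-17 3-12 9-13 7-18 25-16 35-33-3-12-6-7 40-4 15 5 16 0 16-4 29-1 9-4z"/><path data-sink="273 17" data-exterior="1" d="M354 16l-327 1 1 6-3 7 14 29 2 16-2 2-23-2 0 280 2 2 16 4 11-10 16 0 32-27 13 0 9 9 23-4 6-6 1-13 5-6 32-1 2-2 5-24 18-14 4-12 12-17 5-12 4-17-5-22 10-8 9-2 15-8 22-20 9-4 0-30 3-4 20-8 30-24 8-4 20-5-8-8-2-12-10-19z"/><path data-sink="430 417" data-exterior="0" d="M527 380l-17 4-20 0-16 4-16 0-15-5-40 4 6 7 3 12-35 33-25 16-7 18-9 13-3 12-26 17 4 12 67 1-1-25 6-30 1-4 18-17 4 0 10 10 7 28 9 12 1 15-3 11 81 0 6-3 7-12 0-10 4-4z"/><path data-sink="94 429" data-exterior="0" d="M61 384l-12 0-6 3-18 18-9 4 1 114 9-6 9 0 8 8 15 0 35-8 15-12 4-8 3-18 13-25-5-28-14-28-7-6-9 4-7 0-15-9z"/>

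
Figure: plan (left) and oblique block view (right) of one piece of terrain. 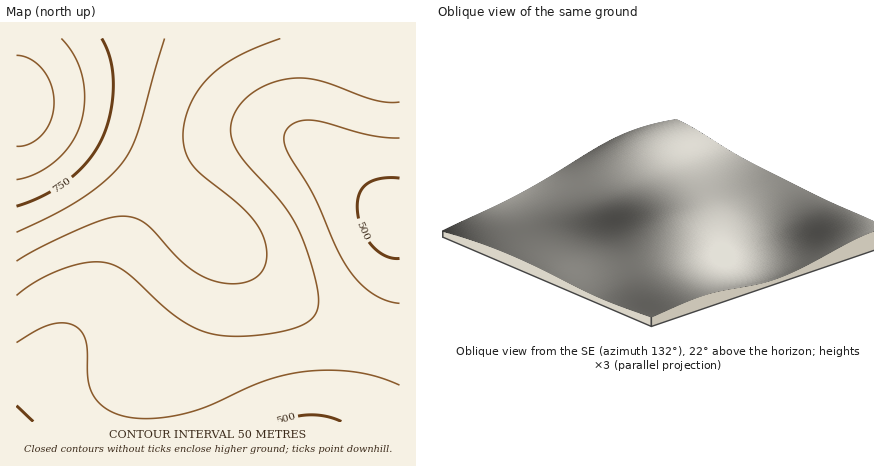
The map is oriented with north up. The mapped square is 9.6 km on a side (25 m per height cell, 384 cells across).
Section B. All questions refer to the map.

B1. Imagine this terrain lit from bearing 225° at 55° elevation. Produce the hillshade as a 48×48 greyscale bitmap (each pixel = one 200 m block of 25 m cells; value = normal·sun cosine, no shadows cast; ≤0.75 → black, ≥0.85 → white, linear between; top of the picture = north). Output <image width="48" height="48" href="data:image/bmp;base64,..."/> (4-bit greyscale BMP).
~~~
<image width="48" height="48" href="data:image/bmp;base64,Qk32BAAAAAAAAHYAAAAoAAAAMAAAADAAAAABAAQAAAAAAIAEAAATCwAAEwsAABAAAAAAAAAAAAAAABEREQAiIiIAMzMzAERERABVVVUAZmZmAHd3dwCIiIgAmZmZAKqqqgC7u7sAzMzMAN3d3QDu7u4A////AP7u7d3d3MzMzMzMzMzMzMzMzM3d3d3d3e7u3d3dzMzMzMzMzMzMzMzMzN3d3d3d3e7d3dzMzMzMzMzMzMzMzMzMzN3d3d3d3e3d3MzMzMzMzMzMy7u7zMzMzd3d3d3d3d3czMzMzMzMzLu7u7u8zMzM3d3d3d3d3dzMzMzLu7u7u7u7u7vMzMzM3d3d3d3d3czMzLu7u7u7u7u7vMzMzMzN3d3d3d3dzMzLu7u7u7u7u8zMzMzMzMzN3d3d3dzMzMu7u7u7u7u8zMzMzMzMzMzN3d3MzMzMu7u7u7u7vMzMzMzMzMzMzMzMzMzMzLu7u7u7u7u8zMzMzMzMzMzMzMzMzMzLu7uqqru7u7zMzMzMzM3d3d3d3czMzLu7qqqpmbu7vMzMzMzN3d3d3d3d3czMu7qqmZmZmbu7zMzMzM3d3d3d3d3d3MzLu6qZmIiIiLu7zMzMzd3d3e7u7t3d3My7qpmYh3d3eLu8zMzM3d3d7u7u7t3dzMu6qZiHd3Z3d7u8zMzN3d3e7u7u7t3czLuqmYd3ZmZmd7u8zMzd3d3u7u7u7t3cy7qpmHdmZVVmZ7vMzMzd3d7u7u7u7d3Mu6qYh3ZlVVVWZ7zMzMzd3d7u7u7u7dzLuqmId2ZVVVVWd8zMzMzd3d7u7u7u3cy7qpiHdlVVRVVWd8zMzMzd3d7u7u7t3Mu6mYh3ZVVERFVmeMzMzMzd3d3u7u3dzLupmIdmVVRERVZniMzMzMzN3d3d3d3cy7qZh3ZlVUREVVZ4id3MzMzM3d3d3dzMuqmId2ZVVERFVWd4mt3czMzMzN3d3My7qpiHdmVVRERVVneJqt3czMzMzMzMzMu6qYh2ZVVUREVVZ3iaq93czMzMzMzMy7uqmIdmVVVERVVmd4mqu93czLu7u7zLu7qpmHdmVVREVVZneJqrzN3cy7u7u7u7uqqZiHZlVVVVVWZ4iaq8zN3Mu7uqqqu6qqmYh3ZlVVVVVmeImqvM3d3Mu6qqqqqqqZmId2ZlVVVWZ3iJq7zN3d3LuqqZmZqpmZmId2ZmVVZmd4mau8zd3dzLqpmZmZmZmZiId3ZmZmZ3iJqrvM3d7sy7qZmIiImZmIiId3dmZnd4iaq8zd3u7sy6mYiIiIiIiIiIh3d3d4iJmrvM3e7u7suqmIh3d4iIiIiIiIiIiImaq8zd7u7u7rupiHd3d3iIiIiIiIiImZqqvM3e7u7u7rqYh3dmZ3eIiIiImZmZmqq7zN3u7//u7qqYd2ZmZnd4iImZmZmaqqu8zd7u///u7amHdmZmZnd4iImZmZqqq7vM3e7u//7u3ZmHZmZWZnd4iJmZmqqqu7zN3e7u/u7t3Zh3ZlVVZmd4iJmaqqq7u8zN3e7u7u7d3Ih2ZVVVZmd4iZmqqqu7vMzN3e7u7u3czId2ZVVVZmd4iZmqqru7vMzd3d7u7d3Mu3dmVVVVVmeIiZqqq7u7zMzN3d3d3czLqndlVVVVVneImZqqu7u7zMzMzd3czMu6qXZlVVVVZneImaqqu7u7zMzMzMzMy7qpmQ=="/>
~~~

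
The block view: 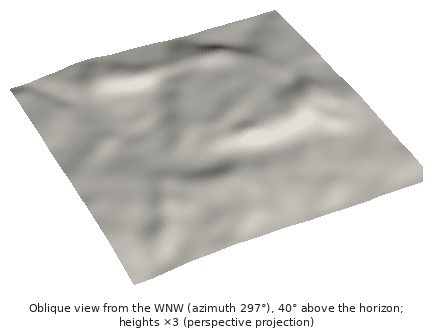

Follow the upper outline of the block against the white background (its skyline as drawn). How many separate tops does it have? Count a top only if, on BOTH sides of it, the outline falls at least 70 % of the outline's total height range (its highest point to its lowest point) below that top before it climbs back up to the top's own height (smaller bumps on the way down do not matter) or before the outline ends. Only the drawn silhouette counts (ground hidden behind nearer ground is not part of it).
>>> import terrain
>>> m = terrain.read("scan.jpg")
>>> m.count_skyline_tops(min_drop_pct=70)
0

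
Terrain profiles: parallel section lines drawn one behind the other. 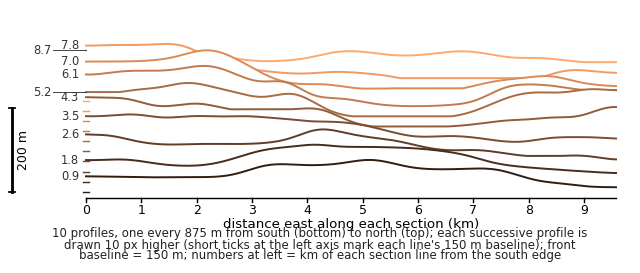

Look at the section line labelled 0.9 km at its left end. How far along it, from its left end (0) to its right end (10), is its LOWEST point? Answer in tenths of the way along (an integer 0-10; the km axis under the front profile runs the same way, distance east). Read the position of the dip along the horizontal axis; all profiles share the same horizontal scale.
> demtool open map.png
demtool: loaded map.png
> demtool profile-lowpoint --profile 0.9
10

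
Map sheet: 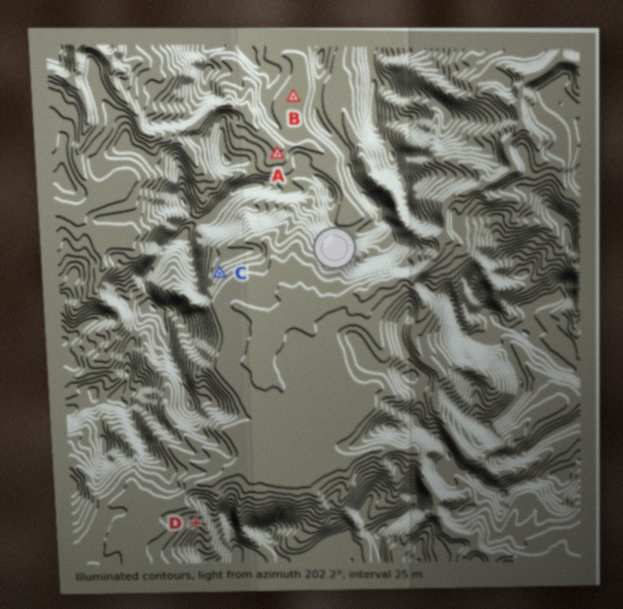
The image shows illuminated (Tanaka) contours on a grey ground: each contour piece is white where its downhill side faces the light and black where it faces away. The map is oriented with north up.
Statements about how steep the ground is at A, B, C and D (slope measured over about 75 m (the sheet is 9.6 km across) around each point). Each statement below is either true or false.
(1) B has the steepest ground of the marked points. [false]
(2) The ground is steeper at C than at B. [true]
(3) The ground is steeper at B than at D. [false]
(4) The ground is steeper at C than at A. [true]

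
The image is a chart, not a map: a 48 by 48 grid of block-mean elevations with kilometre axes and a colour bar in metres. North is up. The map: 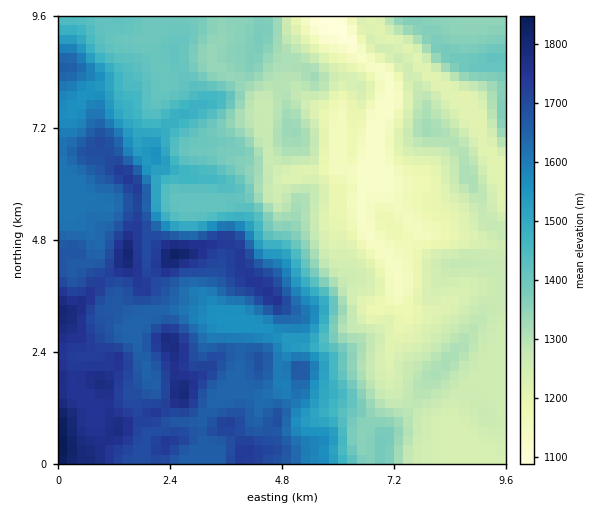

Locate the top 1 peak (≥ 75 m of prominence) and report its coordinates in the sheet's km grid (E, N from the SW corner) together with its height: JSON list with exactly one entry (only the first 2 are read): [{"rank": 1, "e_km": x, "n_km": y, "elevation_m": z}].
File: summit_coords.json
[{"rank": 1, "e_km": 2.51, "n_km": 4.49, "elevation_m": 1827}]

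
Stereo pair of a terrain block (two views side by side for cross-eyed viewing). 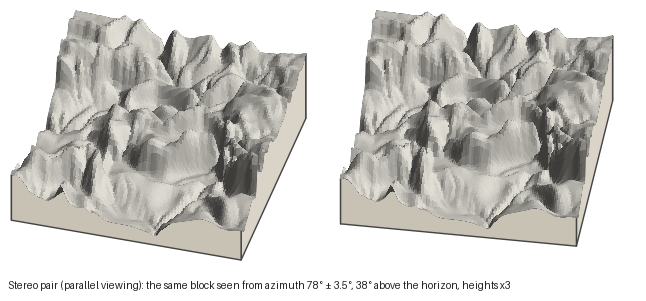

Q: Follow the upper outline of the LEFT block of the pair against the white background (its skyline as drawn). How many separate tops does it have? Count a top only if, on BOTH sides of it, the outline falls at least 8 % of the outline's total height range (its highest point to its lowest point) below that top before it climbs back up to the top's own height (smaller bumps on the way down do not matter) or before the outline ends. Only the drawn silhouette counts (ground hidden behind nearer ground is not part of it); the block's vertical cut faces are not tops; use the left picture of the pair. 2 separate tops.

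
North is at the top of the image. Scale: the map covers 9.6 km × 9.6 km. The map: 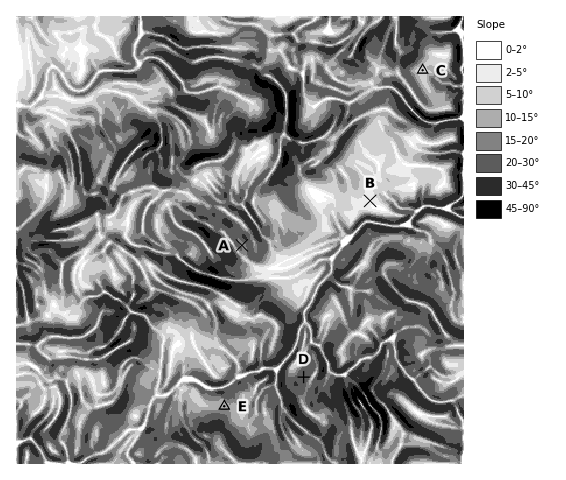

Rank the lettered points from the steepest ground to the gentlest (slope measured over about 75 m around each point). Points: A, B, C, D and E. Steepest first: D A E C B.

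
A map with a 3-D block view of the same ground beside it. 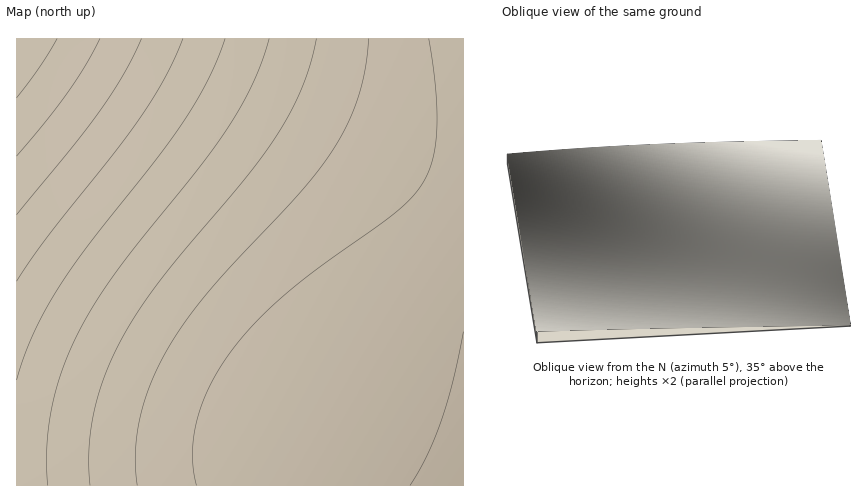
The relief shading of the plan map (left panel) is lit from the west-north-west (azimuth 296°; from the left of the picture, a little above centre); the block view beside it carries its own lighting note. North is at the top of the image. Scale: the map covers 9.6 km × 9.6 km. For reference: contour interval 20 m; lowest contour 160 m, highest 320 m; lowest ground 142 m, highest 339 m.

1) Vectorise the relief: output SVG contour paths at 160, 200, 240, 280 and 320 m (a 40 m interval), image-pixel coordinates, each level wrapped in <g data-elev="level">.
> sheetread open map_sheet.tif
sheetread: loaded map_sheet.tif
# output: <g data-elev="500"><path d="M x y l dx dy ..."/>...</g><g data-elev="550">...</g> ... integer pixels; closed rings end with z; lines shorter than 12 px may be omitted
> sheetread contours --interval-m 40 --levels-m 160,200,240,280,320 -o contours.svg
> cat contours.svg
<g data-elev="160"><path d="M57 39l-18 29-22 30"/></g><g data-elev="200"><path d="M141 39l-17 35-23 36-28 36-56 69"/></g><g data-elev="240"><path d="M225 39l-17 40-25 44-28 38-69 88-31 45-23 43-15 43"/></g><g data-elev="280"><path d="M316 39l-5 24-9 25-11 23-14 24-31 42-88 107-23 32-17 31-15 34-10 34-4 35 1 35"/></g><g data-elev="320"><path d="M410 485l17-30 14-34 12-41 10-48"/><path d="M429 39l6 46 2 40-3 30-9 24-11 16-17 16-82 59-36 30-26 25-21 25-22 35-13 34-3 17-2 17 1 16 3 16"/></g>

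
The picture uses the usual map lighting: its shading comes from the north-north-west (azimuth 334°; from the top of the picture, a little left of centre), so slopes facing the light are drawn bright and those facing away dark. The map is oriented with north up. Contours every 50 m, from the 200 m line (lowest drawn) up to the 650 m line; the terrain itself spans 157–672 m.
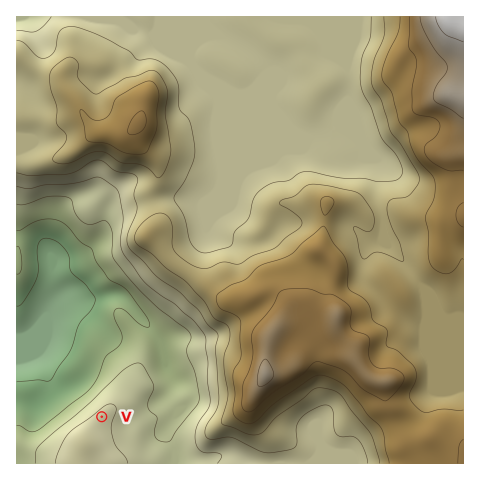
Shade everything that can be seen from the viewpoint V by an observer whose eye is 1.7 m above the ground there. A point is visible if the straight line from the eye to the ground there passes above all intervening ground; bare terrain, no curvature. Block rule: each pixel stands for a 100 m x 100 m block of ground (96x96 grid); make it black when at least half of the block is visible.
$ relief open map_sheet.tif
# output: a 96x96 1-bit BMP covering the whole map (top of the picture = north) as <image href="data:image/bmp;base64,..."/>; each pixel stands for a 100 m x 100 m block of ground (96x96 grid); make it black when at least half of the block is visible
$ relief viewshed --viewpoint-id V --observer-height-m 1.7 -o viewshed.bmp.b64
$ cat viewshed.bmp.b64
<image width="96" height="96" href="data:image/bmp;base64,Qk2+BAAAAAAAAD4AAAAoAAAAYAAAAGAAAAABAAEAAAAAAIAEAAATCwAAEwsAAAIAAAAAAAAA////AAAAAAAAAB4MP//4AAAAYAAAAB/OP4AAAAAAAAAAAB/APwAAAAAAAAAAAD/AP4AAAAAAAAAAAf/AH4AAAAAAAAAAA/wAH8AAAAAAAAAAA/gAH8AAAAAAAAAAA/AAH+HAAAAAAAAAAeAAD//AAAAAAAAAAOAAB/+AAAAAAAAAADAAB/+AAAAAAAAAABAAA//AAAAAAAAAAAAAAf/AAAAAAAAAAAAAAf/AAAAAAAAAAAAAAf/gAAAAAAAAAAAAAf/gAAAAAAAAAAAAAf/wAAAAAAAAAAAAAf/4AAAAAAAAAAAAAf/4AAAAAAAAAAAAAf/4AAAAAAAAAAAAAf/4AAAAAAAAAAAAA//4AAAAAAAAAAAAA//4AAAAAAAAAAAAA//4AAAAAAAAAAAAB//4AAAAAAAAAAAAA//4AAAAAAAAAAAAA//8AAAAAAAAAAAAA//8AAAAAAAAAAAAB//8AAAAAAAAAAAAD//8AAAAAAAAAAAAP//0AAAAAAAAAAAAf//mAAAAAAAAAAAB///iAAAAAACAAAAH///jAAAAAADAAAAP///hAAAAAADgAAA///OAgAAAAADwAAB//+AAAAAAAAD4AAH//8AAAAAAAAD4AD///wAAAAAAAAD8AP///gAAAAAAAAD+B///+AAAAAAAAAD/P///8AAAAAAAAAD/////wAAAAAAAAAD/////gAAAAAAAAAD/////AAAAAAAAAAD////+AAAAAAAAAAD//+/8AAAAAAAAAAD//+/4AAAAAAAAAAD////wAAAAAAAAAAD///wAAAAAAAAAAAD///wAAAAAAAAAAAD///4AAAAAAAAAAAD///4AAAAAAAAAAAD///4AAAAAAAAAAAD///4AAAAAAAAAAAD/+f8AAAAAAAAAAAD/+H8AAAAAAAAAAAD/+H8AAAAAAAAAAAD///8AAAAAAAAAAAD///8AAAAAAAAAAAD///8AAAAAAAAAAAD///+AAAAAAAAAAAD////AAAAAAAAAAAD////AAAAAAAAAAAAH///gAAAAAAAAAAAAf//wAAAAAAAAAAAAH//4AAAAAAAAAAAAB//4AAAAAAAAAAAAA//4AAAAAAAAAAAAA//4AAAAAAAAAAAAAP/8AAAAAAAAAAAAAAB8AAAAAAAAAAAAAAAQAAAAAAAAAAAAAAAAAAAAAAAAAAAAAAAAAAAAAAAAAAAAAAAAAAAAAAAAAAAAAAAAAAAAAAAAAAAAAAAAAAAAAAAAAAAAAAAAAAAAAAAAAAAAAAAAAAAAAAAAAAAAAAAAAAAAAAAAAAAAAAAAAAAAAAAAAAAAAAAAAAAAAAAAAAAAAAAAAAAAAAAAAAAAAAAAAAAAAAAAAAAAAAAAAAAAAAAAAAAAAAAAAAAAAAAAAAAAAAAAAAAAAAAAAAAAAAAAAAAAAAAAAAAAAAAAAAAAAAAAAAAAAAAAAAAAAAAAAAAAAAAAAAAAAAAAAAAAAAAAAAAAAAAAAAAAAAAAAAAAAAAAAAAAAAAAAAAAAAAAAAAAAAAAAAAAAAAAAAA="/>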